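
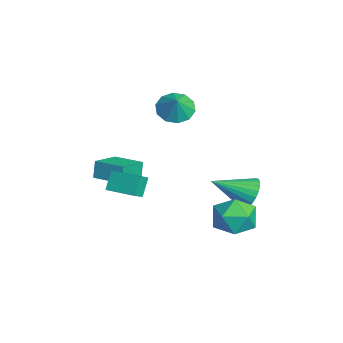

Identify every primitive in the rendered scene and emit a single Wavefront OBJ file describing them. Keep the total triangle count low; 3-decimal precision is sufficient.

v -0.854 3.633 -1.96
v -0.246 3.231 -2.537
v -1.146 1.847 -1.02
v -0.028 3.337 -2.267
v 0.065 3.488 -1.95
v 0.017 3.662 -1.635
v -0.163 3.831 -1.37
v -0.448 3.97 -1.194
v -0.796 4.058 -1.135
v -1.151 4.081 -1.201
v -1.462 4.036 -1.383
v -1.68 3.93 -1.653
v -1.772 3.779 -1.97
v -1.725 3.605 -2.285
v -1.545 3.436 -2.55
v -1.259 3.297 -2.726
v -0.912 3.209 -2.785
v -0.556 3.186 -2.719
v 0.072 2.619 -1.556
v 0.951 3.387 -1.528
v 1.189 1.373 -2.432
v 2.068 2.141 -2.404
v 1.688 1.652 -1.414
v 0.998 2.422 -0.873
v 1.142 2.338 -3.087
v 0.452 3.108 -2.546
v 1.612 3.213 -2.474
v 1.95 2.789 -1.44
v 0.19 1.971 -2.52
v 0.528 1.547 -1.486
v -4.171 0.899 2.16
v -3.509 1.404 1.723
v -3.489 0.801 3.08
v -3.851 1.771 2.016
v -4.315 1.806 2.363
v -4.724 1.494 2.633
v -4.922 0.955 2.722
v -4.833 0.395 2.596
v -4.491 0.027 2.304
v -4.027 -0.007 1.956
v -3.618 0.305 1.686
v -3.42 0.844 1.597
v -2.472 -2.38 -0.69
v -2.765 -2.232 0.191
v -1.383 -1.322 -0.505
v -1.676 -1.174 0.375
v -1.484 -3.486 -0.175
v -1.777 -3.338 0.705
v -0.395 -2.428 0.009
v -0.688 -2.28 0.89
v -0.476 -2.479 0.717
v -0.003 -2.938 1.188
v 0.483 -1.395 0.811
v 0.956 -1.854 1.282
v 0.024 -2.846 -0.142
v 0.497 -3.305 0.329
v 0.983 -1.762 -0.048
v 1.456 -2.221 0.423
f 2 1 4
f 2 4 3
f 4 1 5
f 4 5 3
f 5 1 6
f 5 6 3
f 6 1 7
f 6 7 3
f 7 1 8
f 7 8 3
f 8 1 9
f 8 9 3
f 9 1 10
f 9 10 3
f 10 1 11
f 10 11 3
f 11 1 12
f 11 12 3
f 12 1 13
f 12 13 3
f 13 1 14
f 13 14 3
f 14 1 15
f 14 15 3
f 15 1 16
f 15 16 3
f 16 1 17
f 16 17 3
f 17 1 18
f 17 18 3
f 18 1 2
f 18 2 3
f 19 30 24
f 19 24 20
f 19 20 26
f 19 26 29
f 19 29 30
f 20 24 28
f 24 30 23
f 30 29 21
f 29 26 25
f 26 20 27
f 22 28 23
f 22 23 21
f 22 21 25
f 22 25 27
f 22 27 28
f 23 28 24
f 21 23 30
f 25 21 29
f 27 25 26
f 28 27 20
f 32 31 34
f 32 34 33
f 34 31 35
f 34 35 33
f 35 31 36
f 35 36 33
f 36 31 37
f 36 37 33
f 37 31 38
f 37 38 33
f 38 31 39
f 38 39 33
f 39 31 40
f 39 40 33
f 40 31 41
f 40 41 33
f 41 31 42
f 41 42 33
f 42 31 32
f 42 32 33
f 44 46 43
f 47 44 43
f 43 46 45
f 45 47 43
f 44 50 46
f 48 44 47
f 48 50 44
f 46 50 45
f 49 47 45
f 45 50 49
f 49 48 47
f 50 48 49
f 52 54 51
f 55 52 51
f 51 54 53
f 53 55 51
f 52 58 54
f 56 52 55
f 56 58 52
f 54 58 53
f 57 55 53
f 53 58 57
f 57 56 55
f 58 56 57



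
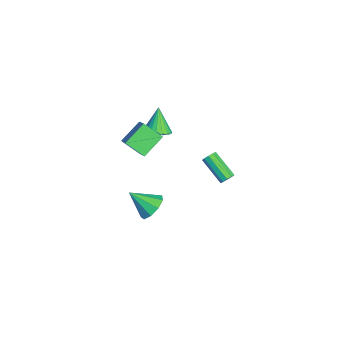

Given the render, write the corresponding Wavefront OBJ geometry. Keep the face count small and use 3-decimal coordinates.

v 0.442 3.707 0.289
v 0.626 3.923 0.736
v -0.858 2.989 1.799
v -1.042 2.773 1.351
v 0.38 4.142 0.585
v -1.104 3.208 1.647
v 0.163 4.157 0.295
v -1.321 3.223 1.357
v 0.076 3.962 0.002
v -1.408 3.028 1.064
v 0.161 3.647 -0.156
v -1.323 2.713 0.906
v 0.377 3.36 -0.107
v -1.107 2.426 0.956
v 0.624 3.236 0.128
v -0.86 2.302 1.19
v 0.785 3.332 0.438
v -0.699 2.398 1.501
v 0.786 3.603 0.678
v -0.698 2.669 1.741
v -1.664 -0.817 -4.358
v -0.853 -1.457 -4.705
v -2.236 -2.223 -3.102
v -0.621 -1.04 -4.132
v -0.877 -0.518 -3.665
v -1.502 -0.136 -3.522
v -2.202 -0.073 -3.771
v -2.651 -0.358 -4.294
v -2.638 -0.858 -4.847
v -2.169 -1.339 -5.171
v -1.464 -1.575 -5.115
v -0.871 -1.64 2.492
v -1.544 -2.724 3.355
v -1.745 -0.365 3.414
v -2.417 -1.449 4.277
v 0.537 -1.551 3.703
v -0.135 -2.635 4.566
v -0.336 -0.276 4.625
v -1.009 -1.36 5.488
v -2.558 -0.318 2.854
v -1.766 -0.487 3.37
v -3.542 -0.062 4.446
v -1.748 -0.092 3.318
v -1.87 0.264 3.185
v -2.111 0.52 2.995
v -2.429 0.631 2.781
v -2.769 0.578 2.579
v -3.073 0.37 2.425
v -3.287 0.043 2.345
v -3.376 -0.347 2.352
v -3.323 -0.731 2.447
v -3.137 -1.044 2.611
v -2.852 -1.231 2.818
v -2.515 -1.26 3.031
v -2.186 -1.127 3.213
v -1.921 -0.853 3.333
f 2 1 5
f 2 5 3
f 3 5 6
f 3 6 4
f 5 1 7
f 5 7 6
f 6 7 8
f 6 8 4
f 7 1 9
f 7 9 8
f 8 9 10
f 8 10 4
f 9 1 11
f 9 11 10
f 10 11 12
f 10 12 4
f 11 1 13
f 11 13 12
f 12 13 14
f 12 14 4
f 13 1 15
f 13 15 14
f 14 15 16
f 14 16 4
f 15 1 17
f 15 17 16
f 16 17 18
f 16 18 4
f 17 1 19
f 17 19 18
f 18 19 20
f 18 20 4
f 19 1 2
f 19 2 20
f 20 2 3
f 20 3 4
f 22 21 24
f 22 24 23
f 24 21 25
f 24 25 23
f 25 21 26
f 25 26 23
f 26 21 27
f 26 27 23
f 27 21 28
f 27 28 23
f 28 21 29
f 28 29 23
f 29 21 30
f 29 30 23
f 30 21 31
f 30 31 23
f 31 21 22
f 31 22 23
f 33 35 32
f 36 33 32
f 32 35 34
f 34 36 32
f 33 39 35
f 37 33 36
f 37 39 33
f 35 39 34
f 38 36 34
f 34 39 38
f 38 37 36
f 39 37 38
f 41 40 43
f 41 43 42
f 43 40 44
f 43 44 42
f 44 40 45
f 44 45 42
f 45 40 46
f 45 46 42
f 46 40 47
f 46 47 42
f 47 40 48
f 47 48 42
f 48 40 49
f 48 49 42
f 49 40 50
f 49 50 42
f 50 40 51
f 50 51 42
f 51 40 52
f 51 52 42
f 52 40 53
f 52 53 42
f 53 40 54
f 53 54 42
f 54 40 55
f 54 55 42
f 55 40 56
f 55 56 42
f 56 40 41
f 56 41 42



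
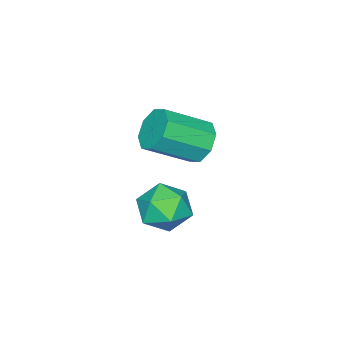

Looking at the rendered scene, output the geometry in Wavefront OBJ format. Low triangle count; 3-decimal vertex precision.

v -1.162 2.504 0.012
v -0.417 3.015 -0.44
v 1.047 1.867 0.676
v 0.302 1.356 1.128
v -0.652 3.352 0.215
v 0.812 2.204 1.331
v -1.186 3.192 0.751
v 0.279 2.044 1.867
v -1.706 2.63 0.854
v -0.241 1.481 1.97
v -1.907 1.993 0.464
v -0.443 0.845 1.58
v -1.672 1.656 -0.191
v -0.208 0.508 0.925
v -1.139 1.816 -0.727
v 0.326 0.668 0.389
v -0.619 2.379 -0.83
v 0.846 1.23 0.286
v -0.984 1.945 -3.018
v -0.025 2.441 -2.474
v 0.205 1.019 -4.266
v 1.164 1.515 -3.722
v 0.505 0.682 -3.145
v -0.229 1.254 -2.373
v 0.409 2.206 -4.367
v -0.325 2.778 -3.595
v 0.836 2.603 -3.307
v 0.895 1.661 -2.552
v -0.715 1.799 -4.188
v -0.656 0.857 -3.433
f 2 1 5
f 2 5 3
f 3 5 6
f 3 6 4
f 5 1 7
f 5 7 6
f 6 7 8
f 6 8 4
f 7 1 9
f 7 9 8
f 8 9 10
f 8 10 4
f 9 1 11
f 9 11 10
f 10 11 12
f 10 12 4
f 11 1 13
f 11 13 12
f 12 13 14
f 12 14 4
f 13 1 15
f 13 15 14
f 14 15 16
f 14 16 4
f 15 1 17
f 15 17 16
f 16 17 18
f 16 18 4
f 17 1 2
f 17 2 18
f 18 2 3
f 18 3 4
f 19 30 24
f 19 24 20
f 19 20 26
f 19 26 29
f 19 29 30
f 20 24 28
f 24 30 23
f 30 29 21
f 29 26 25
f 26 20 27
f 22 28 23
f 22 23 21
f 22 21 25
f 22 25 27
f 22 27 28
f 23 28 24
f 21 23 30
f 25 21 29
f 27 25 26
f 28 27 20



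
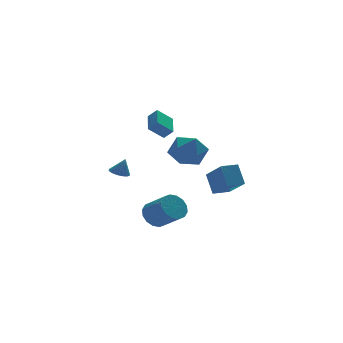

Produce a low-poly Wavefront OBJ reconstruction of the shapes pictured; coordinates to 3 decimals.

v 0.859 3.063 0.562
v -0.096 3.151 1.364
v 1.423 4.468 1.08
v 0.468 4.556 1.882
v 1.292 2.684 1.118
v 0.337 2.772 1.92
v 1.856 4.089 1.636
v 0.901 4.177 2.438
v 0.089 -1.192 0.063
v 1.203 -1.113 0.552
v -0.523 -2.227 1.628
v 0.591 -2.148 2.117
v -0.107 -1.152 2.027
v 0.271 -0.512 1.059
v 0.409 -2.828 1.121
v 0.787 -2.188 0.153
v 1.401 -2.124 1.205
v 1.082 -1.088 1.765
v -0.402 -2.252 0.415
v -0.721 -1.216 0.975
v -2.185 -3.023 -2.948
v -1.427 -3.057 -3.451
v -0.837 -4.331 -2.474
v -1.595 -4.297 -1.972
v -1.332 -2.75 -3.107
v -0.742 -4.023 -2.13
v -1.465 -2.515 -2.721
v -0.875 -3.789 -1.744
v -1.791 -2.417 -2.396
v -1.201 -3.69 -1.419
v -2.223 -2.481 -2.219
v -1.633 -3.755 -1.242
v -2.645 -2.691 -2.237
v -2.054 -3.964 -1.26
v -2.943 -2.989 -2.446
v -2.353 -4.263 -1.469
v -3.038 -3.297 -2.79
v -2.448 -4.57 -1.813
v -2.905 -3.531 -3.176
v -2.315 -4.805 -2.199
v -2.579 -3.63 -3.501
v -1.989 -4.903 -2.524
v -2.147 -3.565 -3.678
v -1.557 -4.839 -2.701
v -1.726 -3.356 -3.66
v -1.135 -4.629 -2.683
v -3.01 0.258 -0.731
v -2.564 -0.142 -0.925
v -2.69 0.122 0.291
v -2.433 0.106 -0.932
v -2.416 0.384 -0.9
v -2.518 0.637 -0.835
v -2.716 0.815 -0.749
v -2.973 0.883 -0.659
v -3.237 0.827 -0.584
v -3.457 0.659 -0.538
v -3.587 0.411 -0.53
v -3.604 0.133 -0.562
v -3.503 -0.12 -0.627
v -3.304 -0.299 -0.714
v -3.047 -0.366 -0.803
v -2.783 -0.311 -0.878
v 3 -1.213 -2.113
v 2.968 -0.335 -0.897
v 2.779 0.38 -3.269
v 2.747 1.258 -2.053
v 4.113 -1.098 -2.167
v 4.081 -0.22 -0.951
v 3.892 0.495 -3.323
v 3.86 1.373 -2.107
f 2 4 1
f 5 2 1
f 1 4 3
f 3 5 1
f 2 8 4
f 6 2 5
f 6 8 2
f 4 8 3
f 7 5 3
f 3 8 7
f 7 6 5
f 8 6 7
f 9 20 14
f 9 14 10
f 9 10 16
f 9 16 19
f 9 19 20
f 10 14 18
f 14 20 13
f 20 19 11
f 19 16 15
f 16 10 17
f 12 18 13
f 12 13 11
f 12 11 15
f 12 15 17
f 12 17 18
f 13 18 14
f 11 13 20
f 15 11 19
f 17 15 16
f 18 17 10
f 22 21 25
f 22 25 23
f 23 25 26
f 23 26 24
f 25 21 27
f 25 27 26
f 26 27 28
f 26 28 24
f 27 21 29
f 27 29 28
f 28 29 30
f 28 30 24
f 29 21 31
f 29 31 30
f 30 31 32
f 30 32 24
f 31 21 33
f 31 33 32
f 32 33 34
f 32 34 24
f 33 21 35
f 33 35 34
f 34 35 36
f 34 36 24
f 35 21 37
f 35 37 36
f 36 37 38
f 36 38 24
f 37 21 39
f 37 39 38
f 38 39 40
f 38 40 24
f 39 21 41
f 39 41 40
f 40 41 42
f 40 42 24
f 41 21 43
f 41 43 42
f 42 43 44
f 42 44 24
f 43 21 45
f 43 45 44
f 44 45 46
f 44 46 24
f 45 21 22
f 45 22 46
f 46 22 23
f 46 23 24
f 48 47 50
f 48 50 49
f 50 47 51
f 50 51 49
f 51 47 52
f 51 52 49
f 52 47 53
f 52 53 49
f 53 47 54
f 53 54 49
f 54 47 55
f 54 55 49
f 55 47 56
f 55 56 49
f 56 47 57
f 56 57 49
f 57 47 58
f 57 58 49
f 58 47 59
f 58 59 49
f 59 47 60
f 59 60 49
f 60 47 61
f 60 61 49
f 61 47 62
f 61 62 49
f 62 47 48
f 62 48 49
f 64 66 63
f 67 64 63
f 63 66 65
f 65 67 63
f 64 70 66
f 68 64 67
f 68 70 64
f 66 70 65
f 69 67 65
f 65 70 69
f 69 68 67
f 70 68 69



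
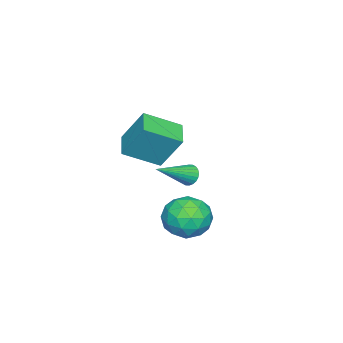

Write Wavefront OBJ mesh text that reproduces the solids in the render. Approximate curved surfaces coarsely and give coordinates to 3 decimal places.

v 2.912 3.112 -3.456
v 3.404 2.569 -4.444
v 1.616 1.611 -3.276
v 2.108 1.068 -4.264
v 2.752 1.142 -3.219
v 3.553 2.069 -3.33
v 1.467 2.111 -4.39
v 2.268 3.038 -4.501
v 2.511 1.95 -5.022
v 3.305 1.351 -4.298
v 1.715 2.829 -3.422
v 2.509 2.23 -2.698
v 3.272 2.972 -3.965
v 1.748 1.208 -3.755
v 2.127 1.251 -3.14
v 2.416 0.932 -3.721
v 3.359 2.678 -3.311
v 3.648 2.359 -3.892
v 3.265 1.52 -3.171
v 1.372 1.821 -3.828
v 1.661 1.502 -4.409
v 2.604 3.248 -3.999
v 2.893 2.929 -4.58
v 1.755 2.66 -4.549
v 3.036 2.289 -4.886
v 2.274 1.407 -4.781
v 1.898 2.02 -4.855
v 2.368 2.565 -4.92
v 3.502 1.937 -4.46
v 2.741 1.055 -4.355
v 3.119 1.098 -3.74
v 3.59 1.643 -3.805
v 2.978 1.574 -4.8
v 2.279 3.125 -3.365
v 1.518 2.243 -3.26
v 1.43 2.537 -3.915
v 1.901 3.082 -3.98
v 2.746 2.773 -2.939
v 1.984 1.891 -2.834
v 2.652 1.615 -2.8
v 3.122 2.16 -2.865
v 2.042 2.606 -2.92
v 2.827 -0.929 0.702
v 2.793 0.128 2.411
v 1.867 0.486 -0.192
v 1.833 1.543 1.517
v 4.007 -0.343 0.363
v 3.973 0.714 2.072
v 3.047 1.072 -0.531
v 3.013 2.129 1.178
v -0.325 0.894 -2.919
v -0.016 0.863 -3.444
v 1.385 0.026 -1.861
v 0.046 1.079 -3.366
v 0.051 1.267 -3.221
v -0.001 1.399 -3.029
v -0.102 1.453 -2.821
v -0.237 1.423 -2.627
v -0.386 1.311 -2.478
v -0.525 1.137 -2.396
v -0.634 0.925 -2.394
v -0.696 0.709 -2.471
v -0.701 0.521 -2.617
v -0.65 0.389 -2.808
v -0.548 0.335 -3.017
v -0.413 0.365 -3.21
v -0.265 0.476 -3.359
v -0.125 0.651 -3.441
f 1 38 17
f 38 12 41
f 17 41 6
f 38 41 17
f 1 17 13
f 17 6 18
f 13 18 2
f 17 18 13
f 1 13 22
f 13 2 23
f 22 23 8
f 13 23 22
f 1 22 34
f 22 8 37
f 34 37 11
f 22 37 34
f 1 34 38
f 34 11 42
f 38 42 12
f 34 42 38
f 2 18 29
f 18 6 32
f 29 32 10
f 18 32 29
f 6 41 19
f 41 12 40
f 19 40 5
f 41 40 19
f 12 42 39
f 42 11 35
f 39 35 3
f 42 35 39
f 11 37 36
f 37 8 24
f 36 24 7
f 37 24 36
f 8 23 28
f 23 2 25
f 28 25 9
f 23 25 28
f 4 30 16
f 30 10 31
f 16 31 5
f 30 31 16
f 4 16 14
f 16 5 15
f 14 15 3
f 16 15 14
f 4 14 21
f 14 3 20
f 21 20 7
f 14 20 21
f 4 21 26
f 21 7 27
f 26 27 9
f 21 27 26
f 4 26 30
f 26 9 33
f 30 33 10
f 26 33 30
f 5 31 19
f 31 10 32
f 19 32 6
f 31 32 19
f 3 15 39
f 15 5 40
f 39 40 12
f 15 40 39
f 7 20 36
f 20 3 35
f 36 35 11
f 20 35 36
f 9 27 28
f 27 7 24
f 28 24 8
f 27 24 28
f 10 33 29
f 33 9 25
f 29 25 2
f 33 25 29
f 44 46 43
f 47 44 43
f 43 46 45
f 45 47 43
f 44 50 46
f 48 44 47
f 48 50 44
f 46 50 45
f 49 47 45
f 45 50 49
f 49 48 47
f 50 48 49
f 52 51 54
f 52 54 53
f 54 51 55
f 54 55 53
f 55 51 56
f 55 56 53
f 56 51 57
f 56 57 53
f 57 51 58
f 57 58 53
f 58 51 59
f 58 59 53
f 59 51 60
f 59 60 53
f 60 51 61
f 60 61 53
f 61 51 62
f 61 62 53
f 62 51 63
f 62 63 53
f 63 51 64
f 63 64 53
f 64 51 65
f 64 65 53
f 65 51 66
f 65 66 53
f 66 51 67
f 66 67 53
f 67 51 68
f 67 68 53
f 68 51 52
f 68 52 53



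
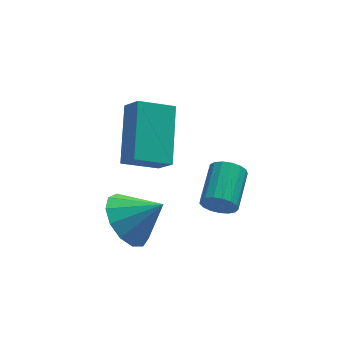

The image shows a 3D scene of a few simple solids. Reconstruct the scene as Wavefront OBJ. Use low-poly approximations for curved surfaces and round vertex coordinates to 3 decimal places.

v -1.423 -0.995 -1.602
v -0.839 -0.22 -2.029
v -0.337 -1.305 -0.678
v -1.148 0.029 -1.582
v -1.545 -0.048 -1.142
v -1.903 -0.425 -0.848
v -2.108 -0.983 -0.793
v -2.096 -1.545 -0.996
v -1.871 -1.932 -1.391
v -1.503 -2.022 -1.853
v -1.11 -1.785 -2.235
v -0.817 -1.298 -2.417
v -0.716 -0.714 -2.34
v -1.512 -0.558 1.025
v -0.971 1.205 2.151
v -0.307 -0.567 0.461
v 0.233 1.195 1.586
v -1.193 -1.095 1.714
v -0.653 0.667 2.839
v 0.011 -1.105 1.149
v 0.552 0.658 2.275
v 1.471 -1.251 -1.299
v 1.802 -1.246 -1.835
v 2.46 0.036 -1.416
v 2.129 0.031 -0.881
v 1.551 -1.094 -1.904
v 2.209 0.187 -1.485
v 1.281 -0.978 -1.835
v 1.94 0.303 -1.416
v 1.055 -0.925 -1.643
v 1.713 0.356 -1.224
v 0.924 -0.946 -1.372
v 1.582 0.335 -0.953
v 0.918 -1.037 -1.085
v 1.577 0.244 -0.666
v 1.039 -1.177 -0.846
v 1.698 0.104 -0.427
v 1.259 -1.334 -0.712
v 1.917 -0.053 -0.293
v 1.527 -1.472 -0.712
v 2.186 -0.19 -0.293
v 1.783 -1.559 -0.847
v 2.441 -0.278 -0.428
v 1.966 -1.575 -1.085
v 2.625 -0.294 -0.666
v 2.037 -1.517 -1.373
v 2.695 -0.236 -0.954
v 1.977 -1.398 -1.643
v 2.636 -0.117 -1.225
f 2 1 4
f 2 4 3
f 4 1 5
f 4 5 3
f 5 1 6
f 5 6 3
f 6 1 7
f 6 7 3
f 7 1 8
f 7 8 3
f 8 1 9
f 8 9 3
f 9 1 10
f 9 10 3
f 10 1 11
f 10 11 3
f 11 1 12
f 11 12 3
f 12 1 13
f 12 13 3
f 13 1 2
f 13 2 3
f 15 17 14
f 18 15 14
f 14 17 16
f 16 18 14
f 15 21 17
f 19 15 18
f 19 21 15
f 17 21 16
f 20 18 16
f 16 21 20
f 20 19 18
f 21 19 20
f 23 22 26
f 23 26 24
f 24 26 27
f 24 27 25
f 26 22 28
f 26 28 27
f 27 28 29
f 27 29 25
f 28 22 30
f 28 30 29
f 29 30 31
f 29 31 25
f 30 22 32
f 30 32 31
f 31 32 33
f 31 33 25
f 32 22 34
f 32 34 33
f 33 34 35
f 33 35 25
f 34 22 36
f 34 36 35
f 35 36 37
f 35 37 25
f 36 22 38
f 36 38 37
f 37 38 39
f 37 39 25
f 38 22 40
f 38 40 39
f 39 40 41
f 39 41 25
f 40 22 42
f 40 42 41
f 41 42 43
f 41 43 25
f 42 22 44
f 42 44 43
f 43 44 45
f 43 45 25
f 44 22 46
f 44 46 45
f 45 46 47
f 45 47 25
f 46 22 48
f 46 48 47
f 47 48 49
f 47 49 25
f 48 22 23
f 48 23 49
f 49 23 24
f 49 24 25



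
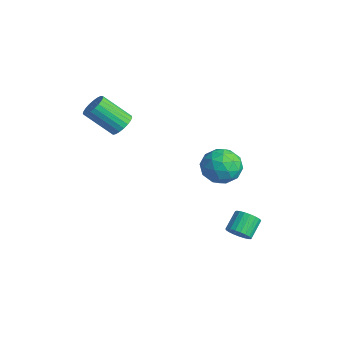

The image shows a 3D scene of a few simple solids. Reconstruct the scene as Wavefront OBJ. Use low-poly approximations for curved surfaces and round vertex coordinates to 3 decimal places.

v 2.78 1.141 -3.416
v 3.293 0.985 -2.864
v 2.733 1.882 -2.091
v 2.22 2.039 -2.644
v 3.44 1.218 -3.027
v 2.88 2.115 -2.254
v 3.473 1.437 -3.258
v 2.913 2.334 -2.485
v 3.386 1.606 -3.516
v 2.826 2.503 -2.743
v 3.195 1.694 -3.757
v 2.635 2.591 -2.984
v 2.932 1.686 -3.939
v 2.371 2.583 -3.166
v 2.642 1.585 -4.031
v 2.082 2.482 -3.258
v 2.377 1.406 -4.016
v 1.816 2.304 -3.243
v 2.181 1.182 -3.898
v 1.621 2.079 -3.125
v 2.089 0.951 -3.697
v 1.528 1.848 -2.924
v 2.116 0.753 -3.447
v 1.556 1.65 -2.674
v 2.258 0.622 -3.192
v 1.698 1.519 -2.419
v 2.491 0.581 -2.975
v 1.93 1.478 -2.202
v 2.773 0.636 -2.835
v 2.213 1.534 -2.062
v 3.057 0.779 -2.796
v 2.497 1.677 -2.023
v -3.115 -2.921 3.018
v -2.446 -3.377 3.046
v -3.376 -4.655 4.489
v -4.045 -4.199 4.462
v -2.386 -3.149 3.286
v -3.315 -4.427 4.73
v -2.451 -2.882 3.481
v -3.381 -4.159 4.924
v -2.632 -2.622 3.595
v -3.561 -3.899 5.038
v -2.896 -2.413 3.61
v -3.825 -3.69 5.053
v -3.198 -2.292 3.522
v -4.127 -3.57 4.965
v -3.485 -2.28 3.347
v -4.415 -3.558 4.791
v -3.709 -2.379 3.116
v -4.639 -3.657 4.559
v -3.83 -2.572 2.867
v -4.76 -3.849 4.311
v -3.827 -2.825 2.645
v -4.757 -4.102 4.088
v -3.702 -3.095 2.487
v -4.631 -4.372 3.931
v -3.474 -3.334 2.421
v -4.404 -4.612 3.865
v -3.185 -3.503 2.459
v -4.115 -4.78 3.902
v -2.884 -3.57 2.593
v -3.813 -4.848 4.036
v -2.622 -3.526 2.8
v -3.552 -4.804 4.244
v -1.416 2.269 -1.253
v -0.287 2.809 -1.089
v -1.053 1.031 0.329
v 0.076 1.571 0.493
v -0.976 2.221 0.74
v -1.201 2.987 -0.237
v -0.139 0.853 -0.523
v -0.364 1.619 -1.5
v 0.502 1.934 -0.638
v -0.016 2.779 0.143
v -1.324 1.061 -0.903
v -1.842 1.906 -0.122
v -0.883 2.648 -1.31
v -0.457 1.192 0.55
v -1.075 1.575 0.695
v -0.412 1.892 0.792
v -1.42 2.752 -0.809
v -0.757 3.07 -0.713
v -1.162 2.724 0.362
v -0.583 0.77 -0.047
v 0.08 1.088 0.049
v -0.928 1.948 -1.552
v -0.265 2.265 -1.455
v -0.178 1.116 -1.122
v 0.244 2.451 -0.948
v 0.457 1.723 -0.019
v 0.331 1.301 -0.616
v 0.199 1.751 -1.19
v -0.06 2.948 -0.49
v 0.153 2.22 0.44
v -0.465 2.602 0.586
v -0.597 3.052 0.011
v 0.403 2.433 -0.224
v -1.493 1.62 -1.2
v -1.28 0.892 -0.27
v -0.743 0.788 -0.771
v -0.875 1.238 -1.346
v -1.797 2.117 -0.741
v -1.584 1.389 0.188
v -1.539 2.089 0.43
v -1.671 2.539 -0.144
v -1.743 1.407 -0.536
f 2 1 5
f 2 5 3
f 3 5 6
f 3 6 4
f 5 1 7
f 5 7 6
f 6 7 8
f 6 8 4
f 7 1 9
f 7 9 8
f 8 9 10
f 8 10 4
f 9 1 11
f 9 11 10
f 10 11 12
f 10 12 4
f 11 1 13
f 11 13 12
f 12 13 14
f 12 14 4
f 13 1 15
f 13 15 14
f 14 15 16
f 14 16 4
f 15 1 17
f 15 17 16
f 16 17 18
f 16 18 4
f 17 1 19
f 17 19 18
f 18 19 20
f 18 20 4
f 19 1 21
f 19 21 20
f 20 21 22
f 20 22 4
f 21 1 23
f 21 23 22
f 22 23 24
f 22 24 4
f 23 1 25
f 23 25 24
f 24 25 26
f 24 26 4
f 25 1 27
f 25 27 26
f 26 27 28
f 26 28 4
f 27 1 29
f 27 29 28
f 28 29 30
f 28 30 4
f 29 1 31
f 29 31 30
f 30 31 32
f 30 32 4
f 31 1 2
f 31 2 32
f 32 2 3
f 32 3 4
f 34 33 37
f 34 37 35
f 35 37 38
f 35 38 36
f 37 33 39
f 37 39 38
f 38 39 40
f 38 40 36
f 39 33 41
f 39 41 40
f 40 41 42
f 40 42 36
f 41 33 43
f 41 43 42
f 42 43 44
f 42 44 36
f 43 33 45
f 43 45 44
f 44 45 46
f 44 46 36
f 45 33 47
f 45 47 46
f 46 47 48
f 46 48 36
f 47 33 49
f 47 49 48
f 48 49 50
f 48 50 36
f 49 33 51
f 49 51 50
f 50 51 52
f 50 52 36
f 51 33 53
f 51 53 52
f 52 53 54
f 52 54 36
f 53 33 55
f 53 55 54
f 54 55 56
f 54 56 36
f 55 33 57
f 55 57 56
f 56 57 58
f 56 58 36
f 57 33 59
f 57 59 58
f 58 59 60
f 58 60 36
f 59 33 61
f 59 61 60
f 60 61 62
f 60 62 36
f 61 33 63
f 61 63 62
f 62 63 64
f 62 64 36
f 63 33 34
f 63 34 64
f 64 34 35
f 64 35 36
f 65 102 81
f 102 76 105
f 81 105 70
f 102 105 81
f 65 81 77
f 81 70 82
f 77 82 66
f 81 82 77
f 65 77 86
f 77 66 87
f 86 87 72
f 77 87 86
f 65 86 98
f 86 72 101
f 98 101 75
f 86 101 98
f 65 98 102
f 98 75 106
f 102 106 76
f 98 106 102
f 66 82 93
f 82 70 96
f 93 96 74
f 82 96 93
f 70 105 83
f 105 76 104
f 83 104 69
f 105 104 83
f 76 106 103
f 106 75 99
f 103 99 67
f 106 99 103
f 75 101 100
f 101 72 88
f 100 88 71
f 101 88 100
f 72 87 92
f 87 66 89
f 92 89 73
f 87 89 92
f 68 94 80
f 94 74 95
f 80 95 69
f 94 95 80
f 68 80 78
f 80 69 79
f 78 79 67
f 80 79 78
f 68 78 85
f 78 67 84
f 85 84 71
f 78 84 85
f 68 85 90
f 85 71 91
f 90 91 73
f 85 91 90
f 68 90 94
f 90 73 97
f 94 97 74
f 90 97 94
f 69 95 83
f 95 74 96
f 83 96 70
f 95 96 83
f 67 79 103
f 79 69 104
f 103 104 76
f 79 104 103
f 71 84 100
f 84 67 99
f 100 99 75
f 84 99 100
f 73 91 92
f 91 71 88
f 92 88 72
f 91 88 92
f 74 97 93
f 97 73 89
f 93 89 66
f 97 89 93



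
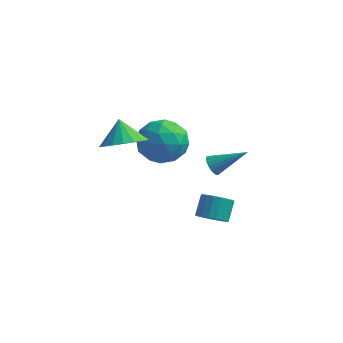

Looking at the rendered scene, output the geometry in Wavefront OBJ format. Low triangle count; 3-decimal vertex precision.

v -1.103 -0.604 1.596
v -0.462 -0.77 0.661
v -0.238 -2.01 2.439
v 0.403 -2.176 1.504
v 0.552 -1.236 2.142
v 0.018 -0.366 1.621
v -0.718 -2.414 1.479
v -1.252 -1.544 0.958
v -0.223 -1.888 0.589
v 0.562 -1.16 0.998
v -1.262 -1.62 2.102
v -0.477 -0.892 2.511
v -0.858 -0.563 1.054
v 0.158 -2.217 2.046
v 0.246 -1.664 2.421
v 0.623 -1.762 1.871
v -0.577 -0.326 1.618
v -0.2 -0.424 1.069
v 0.396 -0.698 1.939
v -0.5 -2.356 2.031
v -0.123 -2.454 1.482
v -1.323 -1.018 1.229
v -0.946 -1.116 0.679
v -1.096 -2.082 1.161
v -0.341 -1.318 0.462
v 0.167 -2.145 0.958
v -0.491 -2.285 0.944
v -0.806 -1.774 0.637
v 0.12 -0.89 0.703
v 0.629 -1.717 1.199
v 0.716 -1.164 1.574
v 0.402 -0.653 1.267
v 0.26 -1.548 0.661
v -1.329 -1.063 1.901
v -0.82 -1.89 2.397
v -1.102 -2.127 1.833
v -1.416 -1.616 1.526
v -0.867 -0.635 2.142
v -0.359 -1.462 2.638
v 0.106 -1.006 2.463
v -0.209 -0.495 2.156
v -0.96 -1.232 2.439
v 1.491 -0.595 -3.197
v 1.983 -0.209 -3.512
v 1.921 0.52 -2.718
v 1.429 0.135 -2.403
v 1.719 -0.098 -3.635
v 1.657 0.631 -2.841
v 1.41 -0.086 -3.671
v 1.348 0.644 -2.876
v 1.117 -0.174 -3.613
v 1.055 0.556 -2.819
v 0.898 -0.345 -3.473
v 0.836 0.384 -2.678
v 0.796 -0.566 -3.278
v 0.734 0.163 -2.484
v 0.832 -0.792 -3.067
v 0.77 -0.063 -2.273
v 0.999 -0.98 -2.882
v 0.937 -0.251 -2.088
v 1.263 -1.091 -2.759
v 1.201 -0.362 -1.965
v 1.572 -1.104 -2.724
v 1.51 -0.374 -1.929
v 1.865 -1.016 -2.781
v 1.803 -0.286 -1.987
v 2.084 -0.844 -2.922
v 2.022 -0.115 -2.127
v 2.186 -0.623 -3.116
v 2.124 0.106 -2.322
v 2.15 -0.397 -3.327
v 2.088 0.332 -2.533
v -1.284 -2.957 2.162
v -0.393 -3.033 2.633
v -1.756 -2.443 3.138
v -0.367 -2.631 2.434
v -0.523 -2.293 2.181
v -0.829 -2.087 1.924
v -1.225 -2.053 1.715
v -1.633 -2.198 1.594
v -1.972 -2.494 1.585
v -2.174 -2.881 1.691
v -2.2 -3.283 1.89
v -2.045 -3.621 2.143
v -1.739 -3.827 2.4
v -1.342 -3.861 2.609
v -0.934 -3.715 2.73
v -0.596 -3.42 2.739
v 0.538 1.59 -1.643
v 0.855 1.255 -1.904
v 1.882 2.17 -0.757
v 0.862 1.435 -2.032
v 0.813 1.641 -2.093
v 0.717 1.838 -2.076
v 0.59 1.993 -1.984
v 0.453 2.078 -1.833
v 0.332 2.078 -1.649
v 0.246 1.995 -1.464
v 0.211 1.841 -1.31
v 0.232 1.644 -1.214
v 0.307 1.438 -1.191
v 0.421 1.258 -1.247
v 0.556 1.135 -1.371
v 0.687 1.092 -1.543
v 0.793 1.134 -1.731
f 1 38 17
f 38 12 41
f 17 41 6
f 38 41 17
f 1 17 13
f 17 6 18
f 13 18 2
f 17 18 13
f 1 13 22
f 13 2 23
f 22 23 8
f 13 23 22
f 1 22 34
f 22 8 37
f 34 37 11
f 22 37 34
f 1 34 38
f 34 11 42
f 38 42 12
f 34 42 38
f 2 18 29
f 18 6 32
f 29 32 10
f 18 32 29
f 6 41 19
f 41 12 40
f 19 40 5
f 41 40 19
f 12 42 39
f 42 11 35
f 39 35 3
f 42 35 39
f 11 37 36
f 37 8 24
f 36 24 7
f 37 24 36
f 8 23 28
f 23 2 25
f 28 25 9
f 23 25 28
f 4 30 16
f 30 10 31
f 16 31 5
f 30 31 16
f 4 16 14
f 16 5 15
f 14 15 3
f 16 15 14
f 4 14 21
f 14 3 20
f 21 20 7
f 14 20 21
f 4 21 26
f 21 7 27
f 26 27 9
f 21 27 26
f 4 26 30
f 26 9 33
f 30 33 10
f 26 33 30
f 5 31 19
f 31 10 32
f 19 32 6
f 31 32 19
f 3 15 39
f 15 5 40
f 39 40 12
f 15 40 39
f 7 20 36
f 20 3 35
f 36 35 11
f 20 35 36
f 9 27 28
f 27 7 24
f 28 24 8
f 27 24 28
f 10 33 29
f 33 9 25
f 29 25 2
f 33 25 29
f 44 43 47
f 44 47 45
f 45 47 48
f 45 48 46
f 47 43 49
f 47 49 48
f 48 49 50
f 48 50 46
f 49 43 51
f 49 51 50
f 50 51 52
f 50 52 46
f 51 43 53
f 51 53 52
f 52 53 54
f 52 54 46
f 53 43 55
f 53 55 54
f 54 55 56
f 54 56 46
f 55 43 57
f 55 57 56
f 56 57 58
f 56 58 46
f 57 43 59
f 57 59 58
f 58 59 60
f 58 60 46
f 59 43 61
f 59 61 60
f 60 61 62
f 60 62 46
f 61 43 63
f 61 63 62
f 62 63 64
f 62 64 46
f 63 43 65
f 63 65 64
f 64 65 66
f 64 66 46
f 65 43 67
f 65 67 66
f 66 67 68
f 66 68 46
f 67 43 69
f 67 69 68
f 68 69 70
f 68 70 46
f 69 43 71
f 69 71 70
f 70 71 72
f 70 72 46
f 71 43 44
f 71 44 72
f 72 44 45
f 72 45 46
f 74 73 76
f 74 76 75
f 76 73 77
f 76 77 75
f 77 73 78
f 77 78 75
f 78 73 79
f 78 79 75
f 79 73 80
f 79 80 75
f 80 73 81
f 80 81 75
f 81 73 82
f 81 82 75
f 82 73 83
f 82 83 75
f 83 73 84
f 83 84 75
f 84 73 85
f 84 85 75
f 85 73 86
f 85 86 75
f 86 73 87
f 86 87 75
f 87 73 88
f 87 88 75
f 88 73 74
f 88 74 75
f 90 89 92
f 90 92 91
f 92 89 93
f 92 93 91
f 93 89 94
f 93 94 91
f 94 89 95
f 94 95 91
f 95 89 96
f 95 96 91
f 96 89 97
f 96 97 91
f 97 89 98
f 97 98 91
f 98 89 99
f 98 99 91
f 99 89 100
f 99 100 91
f 100 89 101
f 100 101 91
f 101 89 102
f 101 102 91
f 102 89 103
f 102 103 91
f 103 89 104
f 103 104 91
f 104 89 105
f 104 105 91
f 105 89 90
f 105 90 91



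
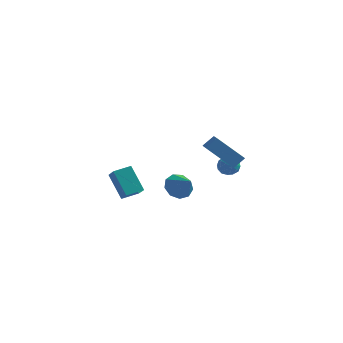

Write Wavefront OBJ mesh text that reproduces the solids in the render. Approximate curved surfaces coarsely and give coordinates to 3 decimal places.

v 0.837 -3.091 -1.024
v 1.417 -2.533 -1.355
v 1.823 -3.649 -0.236
v 1.162 -2.299 -0.871
v 0.755 -2.435 -0.458
v 0.387 -2.879 -0.311
v 0.229 -3.421 -0.497
v 0.355 -3.81 -0.93
v 0.707 -3.862 -1.407
v 1.12 -3.553 -1.705
v 1.4 -3.029 -1.684
v -2.144 -3.411 -2.176
v -3.136 -2.998 -0.707
v -2.914 -2.53 -2.944
v -3.907 -2.117 -1.475
v -1.473 -2.623 -1.945
v -2.466 -2.21 -0.476
v -2.244 -1.742 -2.713
v -3.236 -1.329 -1.244
v 4.596 -4.385 1.576
v 3.184 -4.768 2.895
v 3.854 -3.157 1.138
v 2.442 -3.54 2.457
v 5.018 -3.92 2.163
v 3.606 -4.303 3.482
v 4.276 -2.692 1.725
v 2.864 -3.075 3.044
v 2.608 -1.271 0.722
v 3.266 -1.139 0.767
v 2.794 -1.901 -0.147
v 3.452 -1.769 -0.102
v 3.152 -2.146 0.368
v 3.037 -1.756 0.905
v 3.023 -1.284 -0.285
v 2.908 -0.894 0.252
v 3.523 -1.146 0.145
v 3.602 -1.679 0.548
v 2.458 -1.361 0.072
v 2.537 -1.894 0.475
v 2.92 -1.15 0.82
v 3.14 -1.89 -0.2
v 2.963 -2.112 0.076
v 3.35 -2.034 0.102
v 2.786 -1.513 0.902
v 3.173 -1.435 0.928
v 3.106 -2.026 0.694
v 2.887 -1.605 -0.308
v 3.274 -1.527 -0.282
v 2.71 -1.006 0.518
v 3.097 -0.928 0.544
v 2.954 -1.014 -0.074
v 3.458 -1.076 0.481
v 3.568 -1.447 -0.029
v 3.315 -1.162 -0.137
v 3.248 -0.933 0.179
v 3.505 -1.389 0.718
v 3.615 -1.76 0.208
v 3.438 -1.981 0.484
v 3.37 -1.752 0.8
v 3.656 -1.394 0.353
v 2.445 -1.28 0.412
v 2.555 -1.651 -0.098
v 2.69 -1.288 -0.18
v 2.622 -1.059 0.136
v 2.492 -1.593 0.649
v 2.602 -1.964 0.139
v 2.812 -2.107 0.441
v 2.745 -1.878 0.757
v 2.404 -1.646 0.267
f 2 1 4
f 2 4 3
f 4 1 5
f 4 5 3
f 5 1 6
f 5 6 3
f 6 1 7
f 6 7 3
f 7 1 8
f 7 8 3
f 8 1 9
f 8 9 3
f 9 1 10
f 9 10 3
f 10 1 11
f 10 11 3
f 11 1 2
f 11 2 3
f 13 15 12
f 16 13 12
f 12 15 14
f 14 16 12
f 13 19 15
f 17 13 16
f 17 19 13
f 15 19 14
f 18 16 14
f 14 19 18
f 18 17 16
f 19 17 18
f 21 23 20
f 24 21 20
f 20 23 22
f 22 24 20
f 21 27 23
f 25 21 24
f 25 27 21
f 23 27 22
f 26 24 22
f 22 27 26
f 26 25 24
f 27 25 26
f 28 65 44
f 65 39 68
f 44 68 33
f 65 68 44
f 28 44 40
f 44 33 45
f 40 45 29
f 44 45 40
f 28 40 49
f 40 29 50
f 49 50 35
f 40 50 49
f 28 49 61
f 49 35 64
f 61 64 38
f 49 64 61
f 28 61 65
f 61 38 69
f 65 69 39
f 61 69 65
f 29 45 56
f 45 33 59
f 56 59 37
f 45 59 56
f 33 68 46
f 68 39 67
f 46 67 32
f 68 67 46
f 39 69 66
f 69 38 62
f 66 62 30
f 69 62 66
f 38 64 63
f 64 35 51
f 63 51 34
f 64 51 63
f 35 50 55
f 50 29 52
f 55 52 36
f 50 52 55
f 31 57 43
f 57 37 58
f 43 58 32
f 57 58 43
f 31 43 41
f 43 32 42
f 41 42 30
f 43 42 41
f 31 41 48
f 41 30 47
f 48 47 34
f 41 47 48
f 31 48 53
f 48 34 54
f 53 54 36
f 48 54 53
f 31 53 57
f 53 36 60
f 57 60 37
f 53 60 57
f 32 58 46
f 58 37 59
f 46 59 33
f 58 59 46
f 30 42 66
f 42 32 67
f 66 67 39
f 42 67 66
f 34 47 63
f 47 30 62
f 63 62 38
f 47 62 63
f 36 54 55
f 54 34 51
f 55 51 35
f 54 51 55
f 37 60 56
f 60 36 52
f 56 52 29
f 60 52 56



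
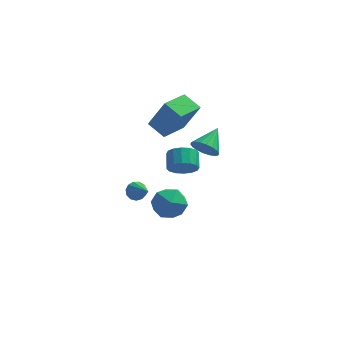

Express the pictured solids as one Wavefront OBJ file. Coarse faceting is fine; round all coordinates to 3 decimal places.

v 0.731 1.282 2.342
v 1.567 1.039 4.009
v 1.512 2.665 2.153
v 2.348 2.422 3.819
v 1.572 0.738 1.841
v 2.408 0.495 3.507
v 2.353 2.121 1.651
v 3.189 1.878 3.318
v 3.413 1.812 0.406
v 4.051 1.423 0.591
v 3.927 3.008 1.154
v 4.136 1.572 0.294
v 4.078 1.769 0.02
v 3.888 1.974 -0.178
v 3.604 2.147 -0.26
v 3.282 2.254 -0.21
v 2.986 2.274 -0.038
v 2.775 2.202 0.222
v 2.69 2.053 0.519
v 2.749 1.856 0.793
v 2.939 1.651 0.991
v 3.223 1.477 1.073
v 3.545 1.37 1.023
v 3.84 1.351 0.851
v 0.726 -2.763 0.392
v 1.176 -2.472 0.329
v 1.414 -3.677 1.088
v 1.046 -2.374 0.586
v 0.814 -2.399 0.781
v 0.554 -2.54 0.853
v 0.349 -2.752 0.778
v 0.263 -2.967 0.581
v 0.324 -3.117 0.323
v 0.513 -3.155 0.088
v 0.769 -3.068 -0.052
v 1.011 -2.884 -0.05
v 1.163 -2.662 0.092
v 2.212 3.044 -1.987
v 3.016 3.125 -1.934
v 2.893 3.998 -1.401
v 2.088 3.916 -1.453
v 2.909 3.326 -2.287
v 2.786 4.198 -1.753
v 2.616 3.451 -2.559
v 2.492 4.323 -2.025
v 2.214 3.467 -2.678
v 2.091 4.339 -2.144
v 1.812 3.369 -2.611
v 1.688 4.242 -2.078
v 1.516 3.185 -2.378
v 1.393 4.057 -1.844
v 1.407 2.962 -2.039
v 1.284 3.835 -1.506
v 1.514 2.762 -1.687
v 1.391 3.634 -1.153
v 1.808 2.637 -1.415
v 1.684 3.509 -0.881
v 2.209 2.621 -1.296
v 2.086 3.493 -0.762
v 2.612 2.718 -1.362
v 2.488 3.591 -0.829
v 2.907 2.903 -1.596
v 2.784 3.775 -1.062
v 1.65 1.622 -3.718
v 2.411 0.925 -3.858
v 1.189 0.835 -2.302
v 1.95 0.138 -2.442
v 2.185 1.123 -2.201
v 2.469 1.609 -3.076
v 1.131 0.151 -3.084
v 1.415 0.637 -3.959
v 2.089 0.016 -3.466
v 2.741 0.617 -2.92
v 0.859 1.143 -3.24
v 1.511 1.744 -2.694
f 2 4 1
f 5 2 1
f 1 4 3
f 3 5 1
f 2 8 4
f 6 2 5
f 6 8 2
f 4 8 3
f 7 5 3
f 3 8 7
f 7 6 5
f 8 6 7
f 10 9 12
f 10 12 11
f 12 9 13
f 12 13 11
f 13 9 14
f 13 14 11
f 14 9 15
f 14 15 11
f 15 9 16
f 15 16 11
f 16 9 17
f 16 17 11
f 17 9 18
f 17 18 11
f 18 9 19
f 18 19 11
f 19 9 20
f 19 20 11
f 20 9 21
f 20 21 11
f 21 9 22
f 21 22 11
f 22 9 23
f 22 23 11
f 23 9 24
f 23 24 11
f 24 9 10
f 24 10 11
f 26 25 28
f 26 28 27
f 28 25 29
f 28 29 27
f 29 25 30
f 29 30 27
f 30 25 31
f 30 31 27
f 31 25 32
f 31 32 27
f 32 25 33
f 32 33 27
f 33 25 34
f 33 34 27
f 34 25 35
f 34 35 27
f 35 25 36
f 35 36 27
f 36 25 37
f 36 37 27
f 37 25 26
f 37 26 27
f 39 38 42
f 39 42 40
f 40 42 43
f 40 43 41
f 42 38 44
f 42 44 43
f 43 44 45
f 43 45 41
f 44 38 46
f 44 46 45
f 45 46 47
f 45 47 41
f 46 38 48
f 46 48 47
f 47 48 49
f 47 49 41
f 48 38 50
f 48 50 49
f 49 50 51
f 49 51 41
f 50 38 52
f 50 52 51
f 51 52 53
f 51 53 41
f 52 38 54
f 52 54 53
f 53 54 55
f 53 55 41
f 54 38 56
f 54 56 55
f 55 56 57
f 55 57 41
f 56 38 58
f 56 58 57
f 57 58 59
f 57 59 41
f 58 38 60
f 58 60 59
f 59 60 61
f 59 61 41
f 60 38 62
f 60 62 61
f 61 62 63
f 61 63 41
f 62 38 39
f 62 39 63
f 63 39 40
f 63 40 41
f 64 75 69
f 64 69 65
f 64 65 71
f 64 71 74
f 64 74 75
f 65 69 73
f 69 75 68
f 75 74 66
f 74 71 70
f 71 65 72
f 67 73 68
f 67 68 66
f 67 66 70
f 67 70 72
f 67 72 73
f 68 73 69
f 66 68 75
f 70 66 74
f 72 70 71
f 73 72 65



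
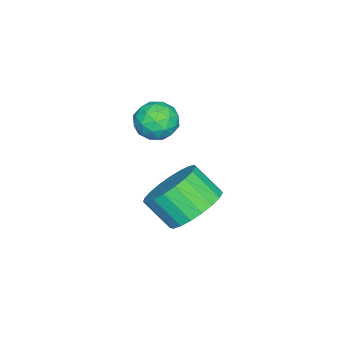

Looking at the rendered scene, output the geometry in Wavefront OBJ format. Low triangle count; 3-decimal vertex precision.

v 2.701 -2.099 0.262
v 3.079 -2.252 0.837
v 1.781 -2.568 0.743
v 2.159 -2.721 1.318
v 2.006 -2.051 1.165
v 2.575 -1.761 0.868
v 2.285 -3.059 0.712
v 2.854 -2.769 0.415
v 2.822 -2.846 1.115
v 2.65 -2.222 1.394
v 2.21 -2.598 0.186
v 2.038 -1.974 0.465
v 2.971 -2.134 0.507
v 1.889 -2.686 1.073
v 1.799 -2.292 0.983
v 2.022 -2.382 1.32
v 2.675 -1.845 0.525
v 2.897 -1.935 0.863
v 2.266 -1.817 1.056
v 1.963 -2.885 0.717
v 2.185 -2.975 1.055
v 2.838 -2.438 0.26
v 3.061 -2.528 0.597
v 2.594 -3.003 0.524
v 3.042 -2.573 1.008
v 2.501 -2.849 1.291
v 2.575 -3.048 0.935
v 2.909 -2.877 0.761
v 2.941 -2.207 1.173
v 2.4 -2.483 1.455
v 2.31 -2.089 1.366
v 2.645 -1.918 1.191
v 2.79 -2.556 1.336
v 2.46 -2.337 0.125
v 1.919 -2.613 0.407
v 2.215 -2.902 0.389
v 2.55 -2.731 0.214
v 2.359 -1.971 0.289
v 1.818 -2.247 0.572
v 1.951 -1.943 0.819
v 2.285 -1.772 0.645
v 2.07 -2.264 0.244
v 2.602 -1.114 -2.554
v 3.471 -1.447 -2.829
v 3.406 -2.299 -2.002
v 2.538 -1.966 -1.726
v 3.57 -1.178 -2.545
v 3.506 -2.031 -1.717
v 3.502 -0.899 -2.263
v 3.438 -1.751 -1.435
v 3.278 -0.656 -2.03
v 3.214 -1.509 -1.203
v 2.938 -0.493 -1.889
v 2.874 -1.345 -1.061
v 2.539 -0.437 -1.862
v 2.475 -1.289 -1.034
v 2.152 -0.498 -1.955
v 2.087 -1.351 -1.127
v 1.842 -0.666 -2.151
v 1.778 -1.518 -1.324
v 1.663 -0.911 -2.417
v 1.599 -1.763 -1.59
v 1.647 -1.191 -2.707
v 1.583 -2.043 -1.879
v 1.796 -1.458 -2.97
v 1.732 -2.31 -2.143
v 2.085 -1.665 -3.162
v 2.021 -2.518 -2.334
v 2.462 -1.777 -3.248
v 2.398 -2.63 -2.42
v 2.864 -1.774 -3.214
v 2.8 -2.627 -2.386
v 3.221 -1.658 -3.066
v 3.157 -2.51 -2.238
f 1 38 17
f 38 12 41
f 17 41 6
f 38 41 17
f 1 17 13
f 17 6 18
f 13 18 2
f 17 18 13
f 1 13 22
f 13 2 23
f 22 23 8
f 13 23 22
f 1 22 34
f 22 8 37
f 34 37 11
f 22 37 34
f 1 34 38
f 34 11 42
f 38 42 12
f 34 42 38
f 2 18 29
f 18 6 32
f 29 32 10
f 18 32 29
f 6 41 19
f 41 12 40
f 19 40 5
f 41 40 19
f 12 42 39
f 42 11 35
f 39 35 3
f 42 35 39
f 11 37 36
f 37 8 24
f 36 24 7
f 37 24 36
f 8 23 28
f 23 2 25
f 28 25 9
f 23 25 28
f 4 30 16
f 30 10 31
f 16 31 5
f 30 31 16
f 4 16 14
f 16 5 15
f 14 15 3
f 16 15 14
f 4 14 21
f 14 3 20
f 21 20 7
f 14 20 21
f 4 21 26
f 21 7 27
f 26 27 9
f 21 27 26
f 4 26 30
f 26 9 33
f 30 33 10
f 26 33 30
f 5 31 19
f 31 10 32
f 19 32 6
f 31 32 19
f 3 15 39
f 15 5 40
f 39 40 12
f 15 40 39
f 7 20 36
f 20 3 35
f 36 35 11
f 20 35 36
f 9 27 28
f 27 7 24
f 28 24 8
f 27 24 28
f 10 33 29
f 33 9 25
f 29 25 2
f 33 25 29
f 44 43 47
f 44 47 45
f 45 47 48
f 45 48 46
f 47 43 49
f 47 49 48
f 48 49 50
f 48 50 46
f 49 43 51
f 49 51 50
f 50 51 52
f 50 52 46
f 51 43 53
f 51 53 52
f 52 53 54
f 52 54 46
f 53 43 55
f 53 55 54
f 54 55 56
f 54 56 46
f 55 43 57
f 55 57 56
f 56 57 58
f 56 58 46
f 57 43 59
f 57 59 58
f 58 59 60
f 58 60 46
f 59 43 61
f 59 61 60
f 60 61 62
f 60 62 46
f 61 43 63
f 61 63 62
f 62 63 64
f 62 64 46
f 63 43 65
f 63 65 64
f 64 65 66
f 64 66 46
f 65 43 67
f 65 67 66
f 66 67 68
f 66 68 46
f 67 43 69
f 67 69 68
f 68 69 70
f 68 70 46
f 69 43 71
f 69 71 70
f 70 71 72
f 70 72 46
f 71 43 73
f 71 73 72
f 72 73 74
f 72 74 46
f 73 43 44
f 73 44 74
f 74 44 45
f 74 45 46



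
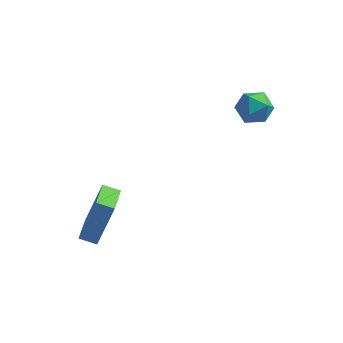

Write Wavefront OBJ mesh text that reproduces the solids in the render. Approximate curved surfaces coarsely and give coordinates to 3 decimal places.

v -4.236 -2.119 -3.202
v -3.648 -1.484 -1.223
v -4.464 -0.497 -3.655
v -3.876 0.138 -1.676
v -3.464 -2.078 -3.444
v -2.876 -1.443 -1.465
v -3.692 -0.456 -3.897
v -3.104 0.179 -1.918
v 1.963 4.247 2.262
v 2.461 4.013 1.557
v 0.919 3.347 1.823
v 1.417 3.113 1.118
v 1.665 2.868 1.941
v 2.31 3.424 2.213
v 1.07 3.936 1.167
v 1.715 4.492 1.439
v 1.909 3.821 0.881
v 2.276 3.161 1.359
v 1.104 4.199 2.021
v 1.471 3.539 2.499
f 2 4 1
f 5 2 1
f 1 4 3
f 3 5 1
f 2 8 4
f 6 2 5
f 6 8 2
f 4 8 3
f 7 5 3
f 3 8 7
f 7 6 5
f 8 6 7
f 9 20 14
f 9 14 10
f 9 10 16
f 9 16 19
f 9 19 20
f 10 14 18
f 14 20 13
f 20 19 11
f 19 16 15
f 16 10 17
f 12 18 13
f 12 13 11
f 12 11 15
f 12 15 17
f 12 17 18
f 13 18 14
f 11 13 20
f 15 11 19
f 17 15 16
f 18 17 10



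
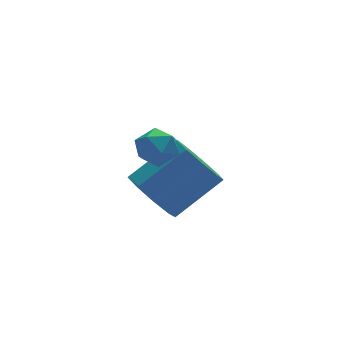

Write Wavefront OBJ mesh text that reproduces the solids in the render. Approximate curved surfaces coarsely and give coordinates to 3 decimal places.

v -2.279 -2.569 3.179
v -1.811 -2.755 2.78
v -2.949 -3.185 2.68
v -2.481 -3.371 2.281
v -2.468 -3.55 2.897
v -2.054 -3.169 3.205
v -2.706 -2.771 2.255
v -2.292 -2.39 2.563
v -2.076 -2.879 2.209
v -1.928 -3.361 2.606
v -2.832 -2.579 2.854
v -2.684 -3.061 3.251
v -1.957 -1.353 -0.361
v -1.405 -1.351 -1.109
v 0.008 -1.226 -0.068
v -0.543 -1.227 0.681
v -1.569 -0.755 -0.959
v -0.156 -0.63 0.083
v -1.915 -0.439 -0.528
v -0.501 -0.313 0.513
v -2.28 -0.55 -0.019
v -0.866 -0.425 1.022
v -2.494 -1.037 0.33
v -1.08 -0.911 1.371
v -2.456 -1.672 0.356
v -1.043 -1.546 1.397
v -2.185 -2.157 0.047
v -0.772 -2.031 1.088
v -1.807 -2.266 -0.453
v -0.394 -2.14 0.588
v -1.499 -1.948 -0.91
v -0.086 -1.822 0.131
f 1 12 6
f 1 6 2
f 1 2 8
f 1 8 11
f 1 11 12
f 2 6 10
f 6 12 5
f 12 11 3
f 11 8 7
f 8 2 9
f 4 10 5
f 4 5 3
f 4 3 7
f 4 7 9
f 4 9 10
f 5 10 6
f 3 5 12
f 7 3 11
f 9 7 8
f 10 9 2
f 14 13 17
f 14 17 15
f 15 17 18
f 15 18 16
f 17 13 19
f 17 19 18
f 18 19 20
f 18 20 16
f 19 13 21
f 19 21 20
f 20 21 22
f 20 22 16
f 21 13 23
f 21 23 22
f 22 23 24
f 22 24 16
f 23 13 25
f 23 25 24
f 24 25 26
f 24 26 16
f 25 13 27
f 25 27 26
f 26 27 28
f 26 28 16
f 27 13 29
f 27 29 28
f 28 29 30
f 28 30 16
f 29 13 31
f 29 31 30
f 30 31 32
f 30 32 16
f 31 13 14
f 31 14 32
f 32 14 15
f 32 15 16



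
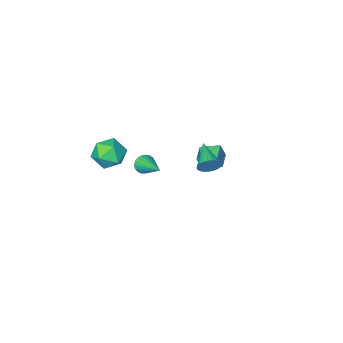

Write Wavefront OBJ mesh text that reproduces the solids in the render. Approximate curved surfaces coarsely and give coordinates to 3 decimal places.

v -0.056 4.061 3.455
v 0.337 4.098 3.984
v -0.604 2.579 3.965
v 0.122 4.208 4.073
v -0.12 4.296 4.068
v -0.352 4.348 3.97
v -0.539 4.356 3.793
v -0.653 4.32 3.564
v -0.675 4.244 3.319
v -0.603 4.14 3.095
v -0.448 4.024 2.925
v -0.233 3.913 2.836
v 0.009 3.825 2.842
v 0.241 3.773 2.94
v 0.428 3.765 3.117
v 0.542 3.802 3.345
v 0.564 3.878 3.59
v 0.492 3.982 3.815
v 1.187 -0.387 0.771
v 1.691 -0.255 0.453
v 1.253 1.327 1.589
v 1.507 -0.173 0.298
v 1.269 -0.129 0.224
v 1.016 -0.129 0.245
v 0.793 -0.173 0.356
v 0.638 -0.255 0.54
v 0.577 -0.359 0.763
v 0.622 -0.468 0.987
v 0.765 -0.563 1.175
v 0.98 -0.628 1.292
v 1.232 -0.65 1.319
v 1.475 -0.628 1.251
v 1.668 -0.563 1.1
v 1.779 -0.468 0.893
v 1.786 -0.359 0.664
v 3.406 1.075 2.983
v 3.887 1.639 3.684
v 3.893 -0.299 3.756
v 4.374 0.265 4.457
v 3.355 0.26 4.418
v 3.054 1.11 3.94
v 4.726 0.23 3.5
v 4.425 1.08 3.022
v 4.703 1.117 4.003
v 3.855 1.136 4.57
v 3.925 0.204 2.87
v 3.077 0.223 3.437
v -4.048 -0.589 -0.966
v -3.755 -0.697 -0.1
v -3.346 0.207 -1.103
v -3.053 0.099 -0.238
v -3.227 -1.379 -1.342
v -2.934 -1.487 -0.477
v -2.525 -0.583 -1.48
v -2.232 -0.691 -0.614
f 2 1 4
f 2 4 3
f 4 1 5
f 4 5 3
f 5 1 6
f 5 6 3
f 6 1 7
f 6 7 3
f 7 1 8
f 7 8 3
f 8 1 9
f 8 9 3
f 9 1 10
f 9 10 3
f 10 1 11
f 10 11 3
f 11 1 12
f 11 12 3
f 12 1 13
f 12 13 3
f 13 1 14
f 13 14 3
f 14 1 15
f 14 15 3
f 15 1 16
f 15 16 3
f 16 1 17
f 16 17 3
f 17 1 18
f 17 18 3
f 18 1 2
f 18 2 3
f 20 19 22
f 20 22 21
f 22 19 23
f 22 23 21
f 23 19 24
f 23 24 21
f 24 19 25
f 24 25 21
f 25 19 26
f 25 26 21
f 26 19 27
f 26 27 21
f 27 19 28
f 27 28 21
f 28 19 29
f 28 29 21
f 29 19 30
f 29 30 21
f 30 19 31
f 30 31 21
f 31 19 32
f 31 32 21
f 32 19 33
f 32 33 21
f 33 19 34
f 33 34 21
f 34 19 35
f 34 35 21
f 35 19 20
f 35 20 21
f 36 47 41
f 36 41 37
f 36 37 43
f 36 43 46
f 36 46 47
f 37 41 45
f 41 47 40
f 47 46 38
f 46 43 42
f 43 37 44
f 39 45 40
f 39 40 38
f 39 38 42
f 39 42 44
f 39 44 45
f 40 45 41
f 38 40 47
f 42 38 46
f 44 42 43
f 45 44 37
f 49 51 48
f 52 49 48
f 48 51 50
f 50 52 48
f 49 55 51
f 53 49 52
f 53 55 49
f 51 55 50
f 54 52 50
f 50 55 54
f 54 53 52
f 55 53 54



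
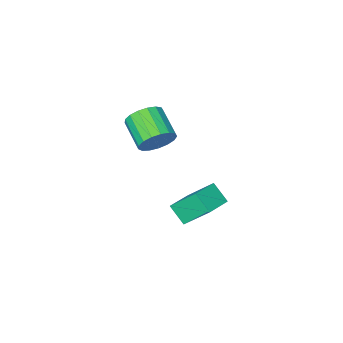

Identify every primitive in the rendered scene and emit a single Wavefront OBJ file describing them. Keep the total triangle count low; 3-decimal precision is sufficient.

v 1.494 0.626 -4.059
v 1.696 -0.318 -3.218
v 0.751 1.805 -2.557
v 0.953 0.862 -1.716
v 2.927 1.178 -3.784
v 3.129 0.235 -2.943
v 2.184 2.358 -2.282
v 2.386 1.414 -1.441
v 3.877 0.32 2.446
v 4.404 0.629 3.25
v 4.171 -0.971 4.018
v 3.643 -1.28 3.214
v 3.948 0.747 3.359
v 3.715 -0.853 4.126
v 3.475 0.768 3.258
v 3.242 -0.832 4.025
v 3.095 0.686 2.971
v 2.862 -0.914 3.739
v 2.894 0.52 2.564
v 2.66 -1.08 3.332
v 2.917 0.308 2.13
v 2.684 -1.292 2.898
v 3.161 0.099 1.769
v 2.928 -1.501 2.536
v 3.568 -0.059 1.562
v 3.335 -1.659 2.33
v 4.047 -0.131 1.558
v 3.813 -1.731 2.326
v 4.486 -0.099 1.758
v 4.252 -1.699 2.526
v 4.785 0.029 2.115
v 4.552 -1.571 2.883
v 4.877 0.223 2.548
v 4.644 -1.377 3.316
v 4.739 0.44 2.958
v 4.506 -1.16 3.726
f 2 4 1
f 5 2 1
f 1 4 3
f 3 5 1
f 2 8 4
f 6 2 5
f 6 8 2
f 4 8 3
f 7 5 3
f 3 8 7
f 7 6 5
f 8 6 7
f 10 9 13
f 10 13 11
f 11 13 14
f 11 14 12
f 13 9 15
f 13 15 14
f 14 15 16
f 14 16 12
f 15 9 17
f 15 17 16
f 16 17 18
f 16 18 12
f 17 9 19
f 17 19 18
f 18 19 20
f 18 20 12
f 19 9 21
f 19 21 20
f 20 21 22
f 20 22 12
f 21 9 23
f 21 23 22
f 22 23 24
f 22 24 12
f 23 9 25
f 23 25 24
f 24 25 26
f 24 26 12
f 25 9 27
f 25 27 26
f 26 27 28
f 26 28 12
f 27 9 29
f 27 29 28
f 28 29 30
f 28 30 12
f 29 9 31
f 29 31 30
f 30 31 32
f 30 32 12
f 31 9 33
f 31 33 32
f 32 33 34
f 32 34 12
f 33 9 35
f 33 35 34
f 34 35 36
f 34 36 12
f 35 9 10
f 35 10 36
f 36 10 11
f 36 11 12



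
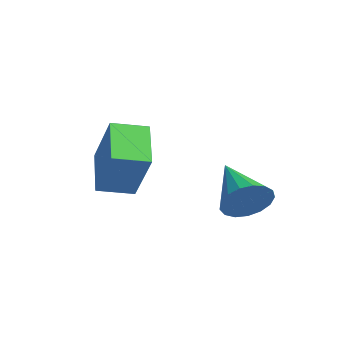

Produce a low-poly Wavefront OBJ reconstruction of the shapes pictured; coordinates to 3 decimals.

v 0.426 0.269 -3.594
v 0.77 0.633 -2.957
v -1.206 0.431 -2.806
v 0.683 0.926 -3.196
v 0.538 1.069 -3.526
v 0.368 1.028 -3.871
v 0.21 0.813 -4.153
v 0.103 0.474 -4.307
v 0.069 0.088 -4.298
v 0.117 -0.257 -4.127
v 0.237 -0.481 -3.834
v 0.399 -0.533 -3.486
v 0.568 -0.402 -3.162
v 0.704 -0.117 -2.938
v 0.777 0.257 -2.864
v -2.661 -2.916 -3.735
v -3.915 -2.393 -2.872
v -2.353 -1.829 -3.947
v -3.607 -1.305 -3.084
v -1.533 -2.915 -2.096
v -2.787 -2.391 -1.233
v -1.225 -1.827 -2.308
v -2.479 -1.304 -1.445
f 2 1 4
f 2 4 3
f 4 1 5
f 4 5 3
f 5 1 6
f 5 6 3
f 6 1 7
f 6 7 3
f 7 1 8
f 7 8 3
f 8 1 9
f 8 9 3
f 9 1 10
f 9 10 3
f 10 1 11
f 10 11 3
f 11 1 12
f 11 12 3
f 12 1 13
f 12 13 3
f 13 1 14
f 13 14 3
f 14 1 15
f 14 15 3
f 15 1 2
f 15 2 3
f 17 19 16
f 20 17 16
f 16 19 18
f 18 20 16
f 17 23 19
f 21 17 20
f 21 23 17
f 19 23 18
f 22 20 18
f 18 23 22
f 22 21 20
f 23 21 22



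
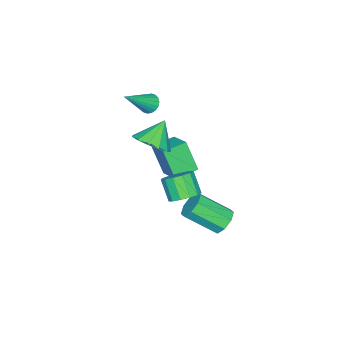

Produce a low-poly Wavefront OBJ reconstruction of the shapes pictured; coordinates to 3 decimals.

v -3.419 1.348 -2.508
v -3.583 0.576 -0.958
v -2.714 2.451 -1.884
v -2.879 1.679 -0.334
v -2.341 0.761 -2.686
v -2.506 -0.011 -1.136
v -1.637 1.864 -2.062
v -1.801 1.092 -0.512
v -1.634 0.544 -0.048
v -1.08 1.315 0.326
v -2.586 0.696 1.048
v -1.46 1.549 -0.037
v -1.895 1.464 -0.403
v -2.247 1.087 -0.656
v -2.404 0.537 -0.716
v -2.317 -0.01 -0.565
v -2.013 -0.382 -0.249
v -1.589 -0.459 0.131
v -1.178 -0.219 0.454
v -0.913 0.264 0.617
v -0.876 0.836 0.569
v 0.269 3.574 -1.077
v 1.005 3.379 -0.906
v 0.607 2.711 0.047
v -0.129 2.906 -0.123
v 0.919 3.748 -0.683
v 0.522 3.08 0.27
v 0.628 4.062 -0.585
v 0.23 3.394 0.368
v 0.222 4.221 -0.643
v -0.175 3.553 0.31
v -0.169 4.174 -0.839
v -0.566 3.506 0.115
v -0.421 3.937 -1.11
v -0.818 3.269 -0.156
v -0.454 3.585 -1.37
v -0.851 2.917 -0.417
v -0.257 3.229 -1.538
v -0.655 2.561 -0.584
v 0.106 2.983 -1.559
v -0.292 2.315 -0.605
v 0.521 2.924 -1.427
v 0.124 2.256 -0.473
v 0.856 3.072 -1.184
v 0.459 2.404 -0.23
v -2.666 -0.202 1.823
v -2.313 -0.316 1.39
v -1.254 -0.678 3.097
v -2.27 -0.07 1.434
v -2.306 0.15 1.555
v -2.413 0.3 1.73
v -2.569 0.351 1.922
v -2.745 0.292 2.095
v -2.906 0.135 2.215
v -3.018 -0.088 2.256
v -3.061 -0.334 2.212
v -3.026 -0.554 2.09
v -2.919 -0.704 1.916
v -2.762 -0.755 1.723
v -2.586 -0.697 1.55
v -2.426 -0.54 1.431
v -1.706 4.481 -4.043
v -1.367 4.162 -4.643
v -0.695 2.759 -3.518
v -1.034 3.079 -2.917
v -1.023 4.545 -4.371
v -0.352 3.142 -3.246
v -1.08 4.89 -3.907
v -0.408 3.487 -2.781
v -1.503 4.996 -3.522
v -0.831 3.594 -2.396
v -2.045 4.801 -3.442
v -1.373 3.398 -2.317
v -2.388 4.418 -3.714
v -1.717 3.015 -2.589
v -2.332 4.073 -4.179
v -1.66 2.67 -3.053
v -1.909 3.966 -4.564
v -1.237 2.564 -3.438
f 2 4 1
f 5 2 1
f 1 4 3
f 3 5 1
f 2 8 4
f 6 2 5
f 6 8 2
f 4 8 3
f 7 5 3
f 3 8 7
f 7 6 5
f 8 6 7
f 10 9 12
f 10 12 11
f 12 9 13
f 12 13 11
f 13 9 14
f 13 14 11
f 14 9 15
f 14 15 11
f 15 9 16
f 15 16 11
f 16 9 17
f 16 17 11
f 17 9 18
f 17 18 11
f 18 9 19
f 18 19 11
f 19 9 20
f 19 20 11
f 20 9 21
f 20 21 11
f 21 9 10
f 21 10 11
f 23 22 26
f 23 26 24
f 24 26 27
f 24 27 25
f 26 22 28
f 26 28 27
f 27 28 29
f 27 29 25
f 28 22 30
f 28 30 29
f 29 30 31
f 29 31 25
f 30 22 32
f 30 32 31
f 31 32 33
f 31 33 25
f 32 22 34
f 32 34 33
f 33 34 35
f 33 35 25
f 34 22 36
f 34 36 35
f 35 36 37
f 35 37 25
f 36 22 38
f 36 38 37
f 37 38 39
f 37 39 25
f 38 22 40
f 38 40 39
f 39 40 41
f 39 41 25
f 40 22 42
f 40 42 41
f 41 42 43
f 41 43 25
f 42 22 44
f 42 44 43
f 43 44 45
f 43 45 25
f 44 22 23
f 44 23 45
f 45 23 24
f 45 24 25
f 47 46 49
f 47 49 48
f 49 46 50
f 49 50 48
f 50 46 51
f 50 51 48
f 51 46 52
f 51 52 48
f 52 46 53
f 52 53 48
f 53 46 54
f 53 54 48
f 54 46 55
f 54 55 48
f 55 46 56
f 55 56 48
f 56 46 57
f 56 57 48
f 57 46 58
f 57 58 48
f 58 46 59
f 58 59 48
f 59 46 60
f 59 60 48
f 60 46 61
f 60 61 48
f 61 46 47
f 61 47 48
f 63 62 66
f 63 66 64
f 64 66 67
f 64 67 65
f 66 62 68
f 66 68 67
f 67 68 69
f 67 69 65
f 68 62 70
f 68 70 69
f 69 70 71
f 69 71 65
f 70 62 72
f 70 72 71
f 71 72 73
f 71 73 65
f 72 62 74
f 72 74 73
f 73 74 75
f 73 75 65
f 74 62 76
f 74 76 75
f 75 76 77
f 75 77 65
f 76 62 78
f 76 78 77
f 77 78 79
f 77 79 65
f 78 62 63
f 78 63 79
f 79 63 64
f 79 64 65



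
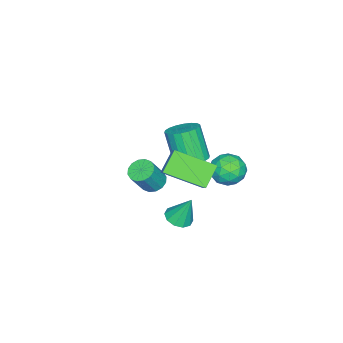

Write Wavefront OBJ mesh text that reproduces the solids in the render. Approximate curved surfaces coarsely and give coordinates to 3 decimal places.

v -4.715 2.978 -0.772
v -4.28 3.726 -1.129
v -3.46 2.154 -0.971
v -3.025 2.902 -1.328
v -3.246 2.878 -0.419
v -4.021 3.387 -0.296
v -3.719 2.493 -1.804
v -4.494 3.002 -1.681
v -3.664 3.426 -1.767
v -3.372 3.664 -0.91
v -4.368 2.216 -1.19
v -4.076 2.454 -0.333
v -4.607 3.425 -0.933
v -3.133 2.455 -1.167
v -3.262 2.441 -0.633
v -3.007 2.881 -0.842
v -4.455 3.226 -0.443
v -4.199 3.665 -0.653
v -3.592 3.166 -0.236
v -3.541 2.215 -1.447
v -3.285 2.654 -1.657
v -4.733 2.999 -1.258
v -4.478 3.439 -1.467
v -4.148 2.714 -1.864
v -3.99 3.688 -1.517
v -3.253 3.203 -1.635
v -3.661 2.963 -1.915
v -4.116 3.262 -1.842
v -3.818 3.828 -1.014
v -3.081 3.343 -1.131
v -3.21 3.329 -0.597
v -3.666 3.629 -0.524
v -3.456 3.651 -1.389
v -4.659 2.537 -0.969
v -3.922 2.052 -1.086
v -4.074 2.251 -1.576
v -4.53 2.551 -1.503
v -4.487 2.677 -0.465
v -3.75 2.192 -0.583
v -3.624 2.618 -0.258
v -4.079 2.917 -0.185
v -4.284 2.229 -0.711
v -0.113 2.206 -1.724
v 0.487 1.904 -1.564
v -0.187 2.794 -0.336
v 0.572 2.291 -1.723
v 0.396 2.645 -1.883
v 0.025 2.831 -1.982
v -0.398 2.779 -1.982
v -0.712 2.507 -1.884
v -0.797 2.121 -1.725
v -0.621 1.767 -1.566
v -0.25 1.581 -1.467
v 0.173 1.633 -1.466
v 1.204 1.951 2.38
v 0.305 2.075 3.21
v 0.847 3.773 1.721
v -0.053 3.896 2.551
v 2.553 2.704 3.729
v 1.653 2.827 4.559
v 2.195 4.525 3.07
v 1.296 4.649 3.9
v -3.09 -0.482 -2.544
v -2.506 -0.417 -2.865
v -1.766 -0.694 -1.578
v -2.35 -0.758 -1.256
v -2.582 -0.098 -2.753
v -1.842 -0.375 -1.466
v -2.794 0.118 -2.584
v -2.055 -0.158 -1.297
v -3.086 0.174 -2.405
v -2.346 -0.103 -1.118
v -3.378 0.054 -2.263
v -2.639 -0.223 -0.976
v -3.594 -0.21 -2.196
v -2.854 -0.486 -0.908
v -3.674 -0.546 -2.222
v -2.934 -0.823 -0.935
v -3.598 -0.865 -2.334
v -2.858 -1.142 -1.047
v -3.385 -1.082 -2.503
v -2.646 -1.358 -1.216
v -3.094 -1.137 -2.682
v -2.354 -1.414 -1.395
v -2.801 -1.017 -2.824
v -2.062 -1.294 -1.537
v -2.586 -0.754 -2.892
v -1.846 -1.03 -1.604
v -2.9 1.564 -0.106
v -2.163 1.828 0.197
v -2.602 1.14 1.868
v -3.34 0.876 1.566
v -2.387 2.121 0.259
v -2.827 1.432 1.93
v -2.713 2.303 0.248
v -3.153 1.615 1.919
v -3.077 2.339 0.167
v -3.517 1.65 1.838
v -3.405 2.221 0.032
v -3.845 1.533 1.703
v -3.633 1.974 -0.13
v -4.073 1.285 1.541
v -3.716 1.645 -0.287
v -4.156 0.956 1.384
v -3.638 1.3 -0.408
v -4.077 0.612 1.263
v -3.413 1.008 -0.47
v -3.853 0.319 1.201
v -3.087 0.825 -0.459
v -3.527 0.137 1.212
v -2.723 0.79 -0.378
v -3.163 0.101 1.293
v -2.395 0.907 -0.243
v -2.835 0.219 1.428
v -2.167 1.155 -0.081
v -2.607 0.466 1.59
v -2.084 1.484 0.076
v -2.524 0.795 1.747
f 1 38 17
f 38 12 41
f 17 41 6
f 38 41 17
f 1 17 13
f 17 6 18
f 13 18 2
f 17 18 13
f 1 13 22
f 13 2 23
f 22 23 8
f 13 23 22
f 1 22 34
f 22 8 37
f 34 37 11
f 22 37 34
f 1 34 38
f 34 11 42
f 38 42 12
f 34 42 38
f 2 18 29
f 18 6 32
f 29 32 10
f 18 32 29
f 6 41 19
f 41 12 40
f 19 40 5
f 41 40 19
f 12 42 39
f 42 11 35
f 39 35 3
f 42 35 39
f 11 37 36
f 37 8 24
f 36 24 7
f 37 24 36
f 8 23 28
f 23 2 25
f 28 25 9
f 23 25 28
f 4 30 16
f 30 10 31
f 16 31 5
f 30 31 16
f 4 16 14
f 16 5 15
f 14 15 3
f 16 15 14
f 4 14 21
f 14 3 20
f 21 20 7
f 14 20 21
f 4 21 26
f 21 7 27
f 26 27 9
f 21 27 26
f 4 26 30
f 26 9 33
f 30 33 10
f 26 33 30
f 5 31 19
f 31 10 32
f 19 32 6
f 31 32 19
f 3 15 39
f 15 5 40
f 39 40 12
f 15 40 39
f 7 20 36
f 20 3 35
f 36 35 11
f 20 35 36
f 9 27 28
f 27 7 24
f 28 24 8
f 27 24 28
f 10 33 29
f 33 9 25
f 29 25 2
f 33 25 29
f 44 43 46
f 44 46 45
f 46 43 47
f 46 47 45
f 47 43 48
f 47 48 45
f 48 43 49
f 48 49 45
f 49 43 50
f 49 50 45
f 50 43 51
f 50 51 45
f 51 43 52
f 51 52 45
f 52 43 53
f 52 53 45
f 53 43 54
f 53 54 45
f 54 43 44
f 54 44 45
f 56 58 55
f 59 56 55
f 55 58 57
f 57 59 55
f 56 62 58
f 60 56 59
f 60 62 56
f 58 62 57
f 61 59 57
f 57 62 61
f 61 60 59
f 62 60 61
f 64 63 67
f 64 67 65
f 65 67 68
f 65 68 66
f 67 63 69
f 67 69 68
f 68 69 70
f 68 70 66
f 69 63 71
f 69 71 70
f 70 71 72
f 70 72 66
f 71 63 73
f 71 73 72
f 72 73 74
f 72 74 66
f 73 63 75
f 73 75 74
f 74 75 76
f 74 76 66
f 75 63 77
f 75 77 76
f 76 77 78
f 76 78 66
f 77 63 79
f 77 79 78
f 78 79 80
f 78 80 66
f 79 63 81
f 79 81 80
f 80 81 82
f 80 82 66
f 81 63 83
f 81 83 82
f 82 83 84
f 82 84 66
f 83 63 85
f 83 85 84
f 84 85 86
f 84 86 66
f 85 63 87
f 85 87 86
f 86 87 88
f 86 88 66
f 87 63 64
f 87 64 88
f 88 64 65
f 88 65 66
f 90 89 93
f 90 93 91
f 91 93 94
f 91 94 92
f 93 89 95
f 93 95 94
f 94 95 96
f 94 96 92
f 95 89 97
f 95 97 96
f 96 97 98
f 96 98 92
f 97 89 99
f 97 99 98
f 98 99 100
f 98 100 92
f 99 89 101
f 99 101 100
f 100 101 102
f 100 102 92
f 101 89 103
f 101 103 102
f 102 103 104
f 102 104 92
f 103 89 105
f 103 105 104
f 104 105 106
f 104 106 92
f 105 89 107
f 105 107 106
f 106 107 108
f 106 108 92
f 107 89 109
f 107 109 108
f 108 109 110
f 108 110 92
f 109 89 111
f 109 111 110
f 110 111 112
f 110 112 92
f 111 89 113
f 111 113 112
f 112 113 114
f 112 114 92
f 113 89 115
f 113 115 114
f 114 115 116
f 114 116 92
f 115 89 117
f 115 117 116
f 116 117 118
f 116 118 92
f 117 89 90
f 117 90 118
f 118 90 91
f 118 91 92



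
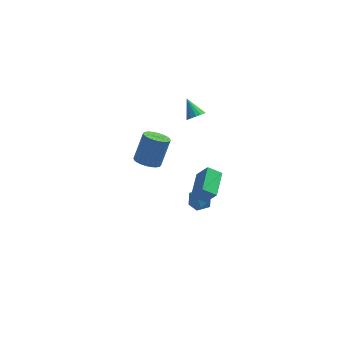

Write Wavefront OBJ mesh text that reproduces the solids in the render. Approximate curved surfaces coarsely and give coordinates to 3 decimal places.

v -0.852 3.553 0.18
v -0.417 3.918 0.132
v -1.408 4.327 1.02
v -0.61 4.002 -0.074
v -0.869 3.967 -0.212
v -1.123 3.82 -0.245
v -1.304 3.602 -0.164
v -1.365 3.371 0.009
v -1.288 3.189 0.228
v -1.094 3.104 0.434
v -0.836 3.139 0.572
v -0.582 3.286 0.605
v -0.4 3.504 0.524
v -0.34 3.735 0.351
v -3.592 3.566 -4.168
v -2.868 3.208 -4.224
v -2.363 3.976 -2.607
v -3.088 4.334 -2.552
v -2.813 3.482 -4.372
v -2.308 4.25 -2.755
v -2.876 3.768 -4.488
v -2.372 4.537 -2.872
v -3.049 4.024 -4.556
v -2.544 4.793 -2.939
v -3.304 4.21 -4.565
v -2.8 4.979 -2.948
v -3.603 4.298 -4.513
v -3.099 5.067 -2.897
v -3.901 4.275 -4.409
v -3.396 5.044 -2.793
v -4.151 4.143 -4.269
v -3.647 4.912 -2.652
v -4.317 3.924 -4.113
v -3.812 4.692 -2.496
v -4.372 3.65 -3.965
v -3.867 4.418 -2.348
v -4.308 3.363 -3.848
v -3.804 4.132 -2.232
v -4.136 3.107 -3.781
v -3.631 3.876 -2.164
v -3.88 2.921 -3.772
v -3.376 3.69 -2.155
v -3.581 2.833 -3.823
v -3.077 3.602 -2.207
v -3.284 2.856 -3.927
v -2.779 3.625 -2.311
v -3.033 2.988 -4.068
v -2.529 3.757 -2.451
v -0.552 -0.821 -2.322
v -0.297 -1.173 -1.715
v -0.563 -1.867 -2.925
v -0.308 -2.219 -2.318
v -1.001 -1.942 -2.325
v -0.994 -1.295 -1.952
v 0.134 -1.745 -2.688
v 0.141 -1.098 -2.315
v 0.127 -1.744 -1.941
v -0.575 -1.866 -1.717
v -0.285 -1.174 -2.923
v -0.987 -1.296 -2.699
v -0.048 -3.736 -0.185
v -0.807 -3.733 0.28
v 0.18 -2.194 0.178
v -0.579 -2.191 0.642
v 0.539 -4.049 0.778
v -0.22 -4.046 1.242
v 0.767 -2.507 1.14
v 0.008 -2.504 1.605
f 2 1 4
f 2 4 3
f 4 1 5
f 4 5 3
f 5 1 6
f 5 6 3
f 6 1 7
f 6 7 3
f 7 1 8
f 7 8 3
f 8 1 9
f 8 9 3
f 9 1 10
f 9 10 3
f 10 1 11
f 10 11 3
f 11 1 12
f 11 12 3
f 12 1 13
f 12 13 3
f 13 1 14
f 13 14 3
f 14 1 2
f 14 2 3
f 16 15 19
f 16 19 17
f 17 19 20
f 17 20 18
f 19 15 21
f 19 21 20
f 20 21 22
f 20 22 18
f 21 15 23
f 21 23 22
f 22 23 24
f 22 24 18
f 23 15 25
f 23 25 24
f 24 25 26
f 24 26 18
f 25 15 27
f 25 27 26
f 26 27 28
f 26 28 18
f 27 15 29
f 27 29 28
f 28 29 30
f 28 30 18
f 29 15 31
f 29 31 30
f 30 31 32
f 30 32 18
f 31 15 33
f 31 33 32
f 32 33 34
f 32 34 18
f 33 15 35
f 33 35 34
f 34 35 36
f 34 36 18
f 35 15 37
f 35 37 36
f 36 37 38
f 36 38 18
f 37 15 39
f 37 39 38
f 38 39 40
f 38 40 18
f 39 15 41
f 39 41 40
f 40 41 42
f 40 42 18
f 41 15 43
f 41 43 42
f 42 43 44
f 42 44 18
f 43 15 45
f 43 45 44
f 44 45 46
f 44 46 18
f 45 15 47
f 45 47 46
f 46 47 48
f 46 48 18
f 47 15 16
f 47 16 48
f 48 16 17
f 48 17 18
f 49 60 54
f 49 54 50
f 49 50 56
f 49 56 59
f 49 59 60
f 50 54 58
f 54 60 53
f 60 59 51
f 59 56 55
f 56 50 57
f 52 58 53
f 52 53 51
f 52 51 55
f 52 55 57
f 52 57 58
f 53 58 54
f 51 53 60
f 55 51 59
f 57 55 56
f 58 57 50
f 62 64 61
f 65 62 61
f 61 64 63
f 63 65 61
f 62 68 64
f 66 62 65
f 66 68 62
f 64 68 63
f 67 65 63
f 63 68 67
f 67 66 65
f 68 66 67



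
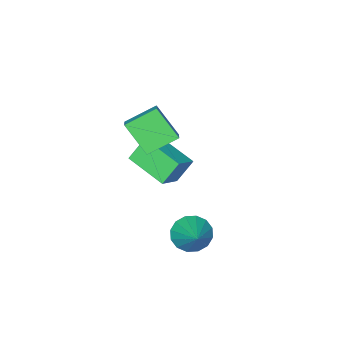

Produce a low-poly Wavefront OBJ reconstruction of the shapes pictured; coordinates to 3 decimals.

v -0.064 -1.134 0.526
v 0.08 -2.327 1.88
v 0.445 -0.626 0.919
v 0.59 -1.819 2.273
v 1.19 -1.821 -0.213
v 1.335 -3.014 1.141
v 1.7 -1.313 0.18
v 1.844 -2.506 1.534
v 1.231 0.876 -4.198
v 2.006 0.748 -4.715
v 2.149 2.084 -3.122
v 1.771 1.116 -4.929
v 1.392 1.42 -4.947
v 0.97 1.579 -4.764
v 0.617 1.549 -4.43
v 0.43 1.338 -4.034
v 0.457 1.004 -3.681
v 0.691 0.635 -3.467
v 1.07 0.331 -3.449
v 1.493 0.173 -3.631
v 1.845 0.203 -3.966
v 2.033 0.413 -4.362
v -1.475 -3.689 -2.011
v -0.297 -3.44 -1.278
v -1.543 -1.672 -2.59
v -0.364 -1.422 -1.857
v -0.736 -3.978 -3.103
v 0.443 -3.728 -2.37
v -0.803 -1.96 -3.682
v 0.375 -1.711 -2.949
f 2 4 1
f 5 2 1
f 1 4 3
f 3 5 1
f 2 8 4
f 6 2 5
f 6 8 2
f 4 8 3
f 7 5 3
f 3 8 7
f 7 6 5
f 8 6 7
f 10 9 12
f 10 12 11
f 12 9 13
f 12 13 11
f 13 9 14
f 13 14 11
f 14 9 15
f 14 15 11
f 15 9 16
f 15 16 11
f 16 9 17
f 16 17 11
f 17 9 18
f 17 18 11
f 18 9 19
f 18 19 11
f 19 9 20
f 19 20 11
f 20 9 21
f 20 21 11
f 21 9 22
f 21 22 11
f 22 9 10
f 22 10 11
f 24 26 23
f 27 24 23
f 23 26 25
f 25 27 23
f 24 30 26
f 28 24 27
f 28 30 24
f 26 30 25
f 29 27 25
f 25 30 29
f 29 28 27
f 30 28 29

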